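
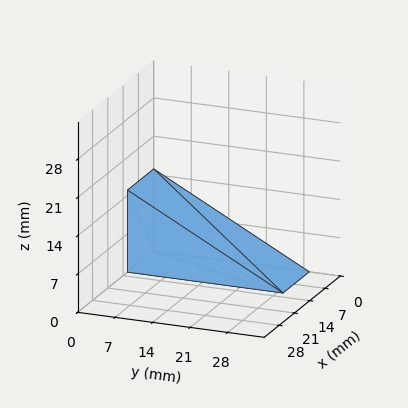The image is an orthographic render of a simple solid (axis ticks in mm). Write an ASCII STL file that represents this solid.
Reading the render: the shape is a wedge (ramp): 12 × 29 mm base, rising to 15 mm along the y=0 edge and sloping linearly to z=0 at y=29 (dimensions read to the nearest mm from the axis ticks). For the STL, each face is triangulated and given an outward normal.

solid part
  facet normal 0.0000 0.0000 -1.0000
    outer loop
      vertex 12.00 29.00 0.00
      vertex 12.00 0.00 0.00
      vertex 0.00 0.00 0.00
    endloop
  endfacet
  facet normal 0.0000 0.0000 -1.0000
    outer loop
      vertex 0.00 29.00 0.00
      vertex 12.00 29.00 0.00
      vertex 0.00 0.00 0.00
    endloop
  endfacet
  facet normal 0.0000 -1.0000 0.0000
    outer loop
      vertex 0.00 0.00 0.00
      vertex 12.00 0.00 0.00
      vertex 12.00 0.00 15.00
    endloop
  endfacet
  facet normal 0.0000 -1.0000 0.0000
    outer loop
      vertex 0.00 0.00 0.00
      vertex 12.00 0.00 15.00
      vertex 0.00 0.00 15.00
    endloop
  endfacet
  facet normal 0.0000 0.4594 0.8882
    outer loop
      vertex 0.00 0.00 15.00
      vertex 12.00 0.00 15.00
      vertex 12.00 29.00 0.00
    endloop
  endfacet
  facet normal 0.0000 0.4594 0.8882
    outer loop
      vertex 0.00 0.00 15.00
      vertex 12.00 29.00 0.00
      vertex 0.00 29.00 0.00
    endloop
  endfacet
  facet normal -1.0000 0.0000 0.0000
    outer loop
      vertex 0.00 0.00 15.00
      vertex 0.00 29.00 0.00
      vertex 0.00 0.00 0.00
    endloop
  endfacet
  facet normal 1.0000 0.0000 0.0000
    outer loop
      vertex 12.00 0.00 0.00
      vertex 12.00 29.00 0.00
      vertex 12.00 0.00 15.00
    endloop
  endfacet
endsolid part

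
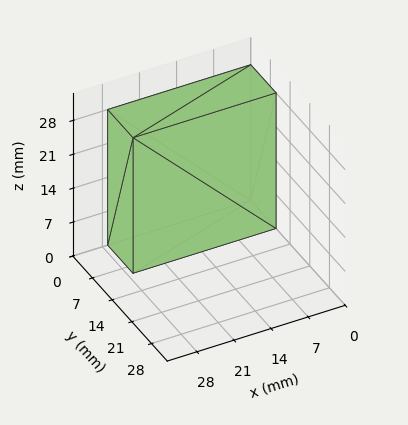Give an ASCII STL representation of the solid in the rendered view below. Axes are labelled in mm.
Reading the render: the shape is a rectangular box, roughly 27 × 9 mm footprint and 28 mm tall (dimensions read to the nearest mm from the axis ticks). For the STL, each face is triangulated and given an outward normal.

solid part
  facet normal 0.0000 0.0000 -1.0000
    outer loop
      vertex 27.00 9.00 0.00
      vertex 27.00 0.00 0.00
      vertex 0.00 0.00 0.00
    endloop
  endfacet
  facet normal 0.0000 0.0000 -1.0000
    outer loop
      vertex 0.00 9.00 0.00
      vertex 27.00 9.00 0.00
      vertex 0.00 0.00 0.00
    endloop
  endfacet
  facet normal 0.0000 0.0000 1.0000
    outer loop
      vertex 0.00 0.00 28.00
      vertex 27.00 0.00 28.00
      vertex 27.00 9.00 28.00
    endloop
  endfacet
  facet normal 0.0000 0.0000 1.0000
    outer loop
      vertex 0.00 0.00 28.00
      vertex 27.00 9.00 28.00
      vertex 0.00 9.00 28.00
    endloop
  endfacet
  facet normal 0.0000 -1.0000 0.0000
    outer loop
      vertex 0.00 0.00 0.00
      vertex 27.00 0.00 0.00
      vertex 27.00 0.00 28.00
    endloop
  endfacet
  facet normal 0.0000 -1.0000 0.0000
    outer loop
      vertex 0.00 0.00 0.00
      vertex 27.00 0.00 28.00
      vertex 0.00 0.00 28.00
    endloop
  endfacet
  facet normal 0.0000 1.0000 0.0000
    outer loop
      vertex 27.00 9.00 28.00
      vertex 27.00 9.00 0.00
      vertex 0.00 9.00 0.00
    endloop
  endfacet
  facet normal 0.0000 1.0000 0.0000
    outer loop
      vertex 0.00 9.00 28.00
      vertex 27.00 9.00 28.00
      vertex 0.00 9.00 0.00
    endloop
  endfacet
  facet normal -1.0000 0.0000 0.0000
    outer loop
      vertex 0.00 9.00 28.00
      vertex 0.00 9.00 0.00
      vertex 0.00 0.00 0.00
    endloop
  endfacet
  facet normal -1.0000 0.0000 0.0000
    outer loop
      vertex 0.00 0.00 28.00
      vertex 0.00 9.00 28.00
      vertex 0.00 0.00 0.00
    endloop
  endfacet
  facet normal 1.0000 0.0000 0.0000
    outer loop
      vertex 27.00 0.00 0.00
      vertex 27.00 9.00 0.00
      vertex 27.00 9.00 28.00
    endloop
  endfacet
  facet normal 1.0000 0.0000 0.0000
    outer loop
      vertex 27.00 0.00 0.00
      vertex 27.00 9.00 28.00
      vertex 27.00 0.00 28.00
    endloop
  endfacet
endsolid part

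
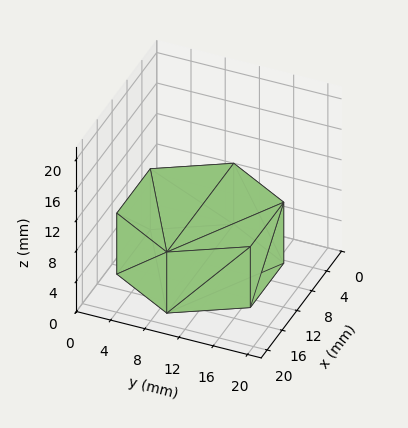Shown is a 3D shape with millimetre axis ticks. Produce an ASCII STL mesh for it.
Reading the render: the shape is a regular 6-sided prism (a cylinder approximated with 6 flat sides), circumscribed radius ≈ 9 mm, height ≈ 8 mm (dimensions read to the nearest mm from the axis ticks). For the STL, each face is triangulated and given an outward normal.

solid part
  facet normal 0.0000 0.0000 -1.0000
    outer loop
      vertex 4.5 16.8 0.0
      vertex 13.5 16.8 0.0
      vertex 18.0 9.0 0.0
    endloop
  endfacet
  facet normal 0.0000 0.0000 -1.0000
    outer loop
      vertex 0.0 9.0 0.0
      vertex 4.5 16.8 0.0
      vertex 18.0 9.0 0.0
    endloop
  endfacet
  facet normal 0.0000 0.0000 -1.0000
    outer loop
      vertex 4.5 1.2 0.0
      vertex 0.0 9.0 0.0
      vertex 18.0 9.0 0.0
    endloop
  endfacet
  facet normal 0.0000 0.0000 -1.0000
    outer loop
      vertex 13.5 1.2 0.0
      vertex 4.5 1.2 0.0
      vertex 18.0 9.0 0.0
    endloop
  endfacet
  facet normal 0.0000 0.0000 1.0000
    outer loop
      vertex 18.0 9.0 8.0
      vertex 13.5 16.8 8.0
      vertex 4.5 16.8 8.0
    endloop
  endfacet
  facet normal 0.0000 0.0000 1.0000
    outer loop
      vertex 18.0 9.0 8.0
      vertex 4.5 16.8 8.0
      vertex 0.0 9.0 8.0
    endloop
  endfacet
  facet normal 0.0000 0.0000 1.0000
    outer loop
      vertex 18.0 9.0 8.0
      vertex 0.0 9.0 8.0
      vertex 4.5 1.2 8.0
    endloop
  endfacet
  facet normal 0.0000 0.0000 1.0000
    outer loop
      vertex 18.0 9.0 8.0
      vertex 4.5 1.2 8.0
      vertex 13.5 1.2 8.0
    endloop
  endfacet
  facet normal 0.8662 0.4997 0.0000
    outer loop
      vertex 18.0 9.0 0.0
      vertex 13.5 16.8 0.0
      vertex 13.5 16.8 8.0
    endloop
  endfacet
  facet normal 0.8662 0.4997 0.0000
    outer loop
      vertex 18.0 9.0 0.0
      vertex 13.5 16.8 8.0
      vertex 18.0 9.0 8.0
    endloop
  endfacet
  facet normal 0.0000 1.0000 0.0000
    outer loop
      vertex 13.5 16.8 0.0
      vertex 4.5 16.8 0.0
      vertex 4.5 16.8 8.0
    endloop
  endfacet
  facet normal 0.0000 1.0000 0.0000
    outer loop
      vertex 13.5 16.8 0.0
      vertex 4.5 16.8 8.0
      vertex 13.5 16.8 8.0
    endloop
  endfacet
  facet normal -0.8662 0.4997 0.0000
    outer loop
      vertex 4.5 16.8 0.0
      vertex 0.0 9.0 0.0
      vertex 0.0 9.0 8.0
    endloop
  endfacet
  facet normal -0.8662 0.4997 0.0000
    outer loop
      vertex 4.5 16.8 0.0
      vertex 0.0 9.0 8.0
      vertex 4.5 16.8 8.0
    endloop
  endfacet
  facet normal -0.8662 -0.4997 0.0000
    outer loop
      vertex 0.0 9.0 0.0
      vertex 4.5 1.2 0.0
      vertex 4.5 1.2 8.0
    endloop
  endfacet
  facet normal -0.8662 -0.4997 0.0000
    outer loop
      vertex 0.0 9.0 0.0
      vertex 4.5 1.2 8.0
      vertex 0.0 9.0 8.0
    endloop
  endfacet
  facet normal 0.0000 -1.0000 0.0000
    outer loop
      vertex 4.5 1.2 0.0
      vertex 13.5 1.2 0.0
      vertex 13.5 1.2 8.0
    endloop
  endfacet
  facet normal 0.0000 -1.0000 0.0000
    outer loop
      vertex 4.5 1.2 0.0
      vertex 13.5 1.2 8.0
      vertex 4.5 1.2 8.0
    endloop
  endfacet
  facet normal 0.8662 -0.4997 0.0000
    outer loop
      vertex 13.5 1.2 0.0
      vertex 18.0 9.0 0.0
      vertex 18.0 9.0 8.0
    endloop
  endfacet
  facet normal 0.8662 -0.4997 0.0000
    outer loop
      vertex 13.5 1.2 0.0
      vertex 18.0 9.0 8.0
      vertex 13.5 1.2 8.0
    endloop
  endfacet
endsolid part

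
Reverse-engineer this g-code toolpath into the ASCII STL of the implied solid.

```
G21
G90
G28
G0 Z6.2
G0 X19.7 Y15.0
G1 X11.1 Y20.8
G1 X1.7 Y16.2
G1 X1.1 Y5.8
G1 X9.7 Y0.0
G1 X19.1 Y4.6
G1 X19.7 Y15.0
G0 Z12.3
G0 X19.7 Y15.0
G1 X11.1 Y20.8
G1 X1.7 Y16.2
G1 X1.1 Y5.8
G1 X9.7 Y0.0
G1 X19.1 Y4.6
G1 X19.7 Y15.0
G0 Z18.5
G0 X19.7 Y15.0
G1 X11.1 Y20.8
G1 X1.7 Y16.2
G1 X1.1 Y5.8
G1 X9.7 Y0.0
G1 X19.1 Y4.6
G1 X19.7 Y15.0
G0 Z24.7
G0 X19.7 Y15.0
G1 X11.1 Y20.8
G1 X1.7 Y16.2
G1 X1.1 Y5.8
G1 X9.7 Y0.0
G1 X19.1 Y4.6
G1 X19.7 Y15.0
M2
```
solid part
  facet normal 0.0000 0.0000 -1.0000
    outer loop
      vertex 1.7 16.2 0.0
      vertex 11.1 20.8 0.0
      vertex 19.7 15.0 0.0
    endloop
  endfacet
  facet normal 0.0000 0.0000 -1.0000
    outer loop
      vertex 1.1 5.8 0.0
      vertex 1.7 16.2 0.0
      vertex 19.7 15.0 0.0
    endloop
  endfacet
  facet normal 0.0000 0.0000 -1.0000
    outer loop
      vertex 9.7 0.0 0.0
      vertex 1.1 5.8 0.0
      vertex 19.7 15.0 0.0
    endloop
  endfacet
  facet normal 0.0000 0.0000 -1.0000
    outer loop
      vertex 19.1 4.6 0.0
      vertex 9.7 0.0 0.0
      vertex 19.7 15.0 0.0
    endloop
  endfacet
  facet normal 0.0000 0.0000 1.0000
    outer loop
      vertex 19.7 15.0 24.7
      vertex 11.1 20.8 24.7
      vertex 1.7 16.2 24.7
    endloop
  endfacet
  facet normal 0.0000 0.0000 1.0000
    outer loop
      vertex 19.7 15.0 24.7
      vertex 1.7 16.2 24.7
      vertex 1.1 5.8 24.7
    endloop
  endfacet
  facet normal 0.0000 0.0000 1.0000
    outer loop
      vertex 19.7 15.0 24.7
      vertex 1.1 5.8 24.7
      vertex 9.7 0.0 24.7
    endloop
  endfacet
  facet normal 0.0000 0.0000 1.0000
    outer loop
      vertex 19.7 15.0 24.7
      vertex 9.7 0.0 24.7
      vertex 19.1 4.6 24.7
    endloop
  endfacet
  facet normal 0.5591 0.8291 0.0000
    outer loop
      vertex 19.7 15.0 0.0
      vertex 11.1 20.8 0.0
      vertex 11.1 20.8 24.7
    endloop
  endfacet
  facet normal 0.5591 0.8291 0.0000
    outer loop
      vertex 19.7 15.0 0.0
      vertex 11.1 20.8 24.7
      vertex 19.7 15.0 24.7
    endloop
  endfacet
  facet normal -0.4396 0.8982 0.0000
    outer loop
      vertex 11.1 20.8 0.0
      vertex 1.7 16.2 0.0
      vertex 1.7 16.2 24.7
    endloop
  endfacet
  facet normal -0.4396 0.8982 0.0000
    outer loop
      vertex 11.1 20.8 0.0
      vertex 1.7 16.2 24.7
      vertex 11.1 20.8 24.7
    endloop
  endfacet
  facet normal -0.9983 0.0576 0.0000
    outer loop
      vertex 1.7 16.2 0.0
      vertex 1.1 5.8 0.0
      vertex 1.1 5.8 24.7
    endloop
  endfacet
  facet normal -0.9983 0.0576 0.0000
    outer loop
      vertex 1.7 16.2 0.0
      vertex 1.1 5.8 24.7
      vertex 1.7 16.2 24.7
    endloop
  endfacet
  facet normal -0.5591 -0.8291 0.0000
    outer loop
      vertex 1.1 5.8 0.0
      vertex 9.7 0.0 0.0
      vertex 9.7 0.0 24.7
    endloop
  endfacet
  facet normal -0.5591 -0.8291 0.0000
    outer loop
      vertex 1.1 5.8 0.0
      vertex 9.7 0.0 24.7
      vertex 1.1 5.8 24.7
    endloop
  endfacet
  facet normal 0.4396 -0.8982 0.0000
    outer loop
      vertex 9.7 0.0 0.0
      vertex 19.1 4.6 0.0
      vertex 19.1 4.6 24.7
    endloop
  endfacet
  facet normal 0.4396 -0.8982 0.0000
    outer loop
      vertex 9.7 0.0 0.0
      vertex 19.1 4.6 24.7
      vertex 9.7 0.0 24.7
    endloop
  endfacet
  facet normal 0.9983 -0.0576 0.0000
    outer loop
      vertex 19.1 4.6 0.0
      vertex 19.7 15.0 0.0
      vertex 19.7 15.0 24.7
    endloop
  endfacet
  facet normal 0.9983 -0.0576 0.0000
    outer loop
      vertex 19.1 4.6 0.0
      vertex 19.7 15.0 24.7
      vertex 19.1 4.6 24.7
    endloop
  endfacet
endsolid part

The G0 Z moves step by Δz≈6.2 mm. Every layer's G1 loop is the same polygon, so the solid is a straight extrusion of it from z=0 to z≈24.7. Closing with flat bottom and top caps and triangulating gives 20 facets — a regular 6-sided prism (a cylinder approximated with 6 flat sides), circumscribed radius ≈ 10.4 mm, height ≈ 24.7 mm.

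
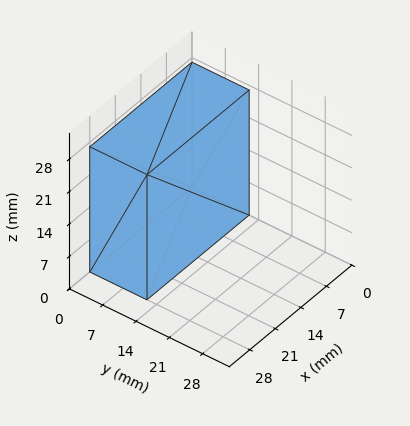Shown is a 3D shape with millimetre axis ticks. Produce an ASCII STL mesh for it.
Reading the render: the shape is a rectangular box, roughly 28 × 12 mm footprint and 27 mm tall (dimensions read to the nearest mm from the axis ticks). For the STL, each face is triangulated and given an outward normal.

solid part
  facet normal 0.0000 0.0000 -1.0000
    outer loop
      vertex 28.00 12.00 0.00
      vertex 28.00 0.00 0.00
      vertex 0.00 0.00 0.00
    endloop
  endfacet
  facet normal 0.0000 0.0000 -1.0000
    outer loop
      vertex 0.00 12.00 0.00
      vertex 28.00 12.00 0.00
      vertex 0.00 0.00 0.00
    endloop
  endfacet
  facet normal 0.0000 0.0000 1.0000
    outer loop
      vertex 0.00 0.00 27.00
      vertex 28.00 0.00 27.00
      vertex 28.00 12.00 27.00
    endloop
  endfacet
  facet normal 0.0000 0.0000 1.0000
    outer loop
      vertex 0.00 0.00 27.00
      vertex 28.00 12.00 27.00
      vertex 0.00 12.00 27.00
    endloop
  endfacet
  facet normal 0.0000 -1.0000 0.0000
    outer loop
      vertex 0.00 0.00 0.00
      vertex 28.00 0.00 0.00
      vertex 28.00 0.00 27.00
    endloop
  endfacet
  facet normal 0.0000 -1.0000 0.0000
    outer loop
      vertex 0.00 0.00 0.00
      vertex 28.00 0.00 27.00
      vertex 0.00 0.00 27.00
    endloop
  endfacet
  facet normal 0.0000 1.0000 0.0000
    outer loop
      vertex 28.00 12.00 27.00
      vertex 28.00 12.00 0.00
      vertex 0.00 12.00 0.00
    endloop
  endfacet
  facet normal 0.0000 1.0000 0.0000
    outer loop
      vertex 0.00 12.00 27.00
      vertex 28.00 12.00 27.00
      vertex 0.00 12.00 0.00
    endloop
  endfacet
  facet normal -1.0000 0.0000 0.0000
    outer loop
      vertex 0.00 12.00 27.00
      vertex 0.00 12.00 0.00
      vertex 0.00 0.00 0.00
    endloop
  endfacet
  facet normal -1.0000 0.0000 0.0000
    outer loop
      vertex 0.00 0.00 27.00
      vertex 0.00 12.00 27.00
      vertex 0.00 0.00 0.00
    endloop
  endfacet
  facet normal 1.0000 0.0000 0.0000
    outer loop
      vertex 28.00 0.00 0.00
      vertex 28.00 12.00 0.00
      vertex 28.00 12.00 27.00
    endloop
  endfacet
  facet normal 1.0000 0.0000 0.0000
    outer loop
      vertex 28.00 0.00 0.00
      vertex 28.00 12.00 27.00
      vertex 28.00 0.00 27.00
    endloop
  endfacet
endsolid part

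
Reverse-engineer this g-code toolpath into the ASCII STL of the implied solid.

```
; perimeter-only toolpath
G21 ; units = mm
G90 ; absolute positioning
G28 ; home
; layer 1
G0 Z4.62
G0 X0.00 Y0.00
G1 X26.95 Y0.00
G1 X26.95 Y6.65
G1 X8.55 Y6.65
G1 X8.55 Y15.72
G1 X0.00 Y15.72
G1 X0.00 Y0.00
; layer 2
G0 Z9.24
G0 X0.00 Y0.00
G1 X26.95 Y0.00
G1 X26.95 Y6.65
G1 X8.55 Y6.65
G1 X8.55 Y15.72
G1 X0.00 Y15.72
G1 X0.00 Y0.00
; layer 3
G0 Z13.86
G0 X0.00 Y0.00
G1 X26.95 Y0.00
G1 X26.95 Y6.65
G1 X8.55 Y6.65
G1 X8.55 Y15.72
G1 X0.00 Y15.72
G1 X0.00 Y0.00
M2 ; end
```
solid part
  facet normal 0.0000 0.0000 -1.0000
    outer loop
      vertex 26.95 6.65 0.00
      vertex 26.95 0.00 0.00
      vertex 0.00 0.00 0.00
    endloop
  endfacet
  facet normal 0.0000 0.0000 -1.0000
    outer loop
      vertex 8.55 6.65 0.00
      vertex 26.95 6.65 0.00
      vertex 0.00 0.00 0.00
    endloop
  endfacet
  facet normal 0.0000 0.0000 -1.0000
    outer loop
      vertex 8.55 15.72 0.00
      vertex 8.55 6.65 0.00
      vertex 0.00 0.00 0.00
    endloop
  endfacet
  facet normal 0.0000 0.0000 -1.0000
    outer loop
      vertex 0.00 15.72 0.00
      vertex 8.55 15.72 0.00
      vertex 0.00 0.00 0.00
    endloop
  endfacet
  facet normal 0.0000 0.0000 1.0000
    outer loop
      vertex 0.00 0.00 13.86
      vertex 26.95 0.00 13.86
      vertex 26.95 6.65 13.86
    endloop
  endfacet
  facet normal 0.0000 0.0000 1.0000
    outer loop
      vertex 0.00 0.00 13.86
      vertex 26.95 6.65 13.86
      vertex 8.55 6.65 13.86
    endloop
  endfacet
  facet normal 0.0000 0.0000 1.0000
    outer loop
      vertex 0.00 0.00 13.86
      vertex 8.55 6.65 13.86
      vertex 8.55 15.72 13.86
    endloop
  endfacet
  facet normal 0.0000 0.0000 1.0000
    outer loop
      vertex 0.00 0.00 13.86
      vertex 8.55 15.72 13.86
      vertex 0.00 15.72 13.86
    endloop
  endfacet
  facet normal 0.0000 -1.0000 0.0000
    outer loop
      vertex 0.00 0.00 0.00
      vertex 26.95 0.00 0.00
      vertex 26.95 0.00 13.86
    endloop
  endfacet
  facet normal 0.0000 -1.0000 0.0000
    outer loop
      vertex 0.00 0.00 0.00
      vertex 26.95 0.00 13.86
      vertex 0.00 0.00 13.86
    endloop
  endfacet
  facet normal 1.0000 0.0000 0.0000
    outer loop
      vertex 26.95 0.00 0.00
      vertex 26.95 6.65 0.00
      vertex 26.95 6.65 13.86
    endloop
  endfacet
  facet normal 1.0000 0.0000 0.0000
    outer loop
      vertex 26.95 0.00 0.00
      vertex 26.95 6.65 13.86
      vertex 26.95 0.00 13.86
    endloop
  endfacet
  facet normal 0.0000 1.0000 0.0000
    outer loop
      vertex 26.95 6.65 0.00
      vertex 8.55 6.65 0.00
      vertex 8.55 6.65 13.86
    endloop
  endfacet
  facet normal 0.0000 1.0000 0.0000
    outer loop
      vertex 26.95 6.65 0.00
      vertex 8.55 6.65 13.86
      vertex 26.95 6.65 13.86
    endloop
  endfacet
  facet normal 1.0000 0.0000 0.0000
    outer loop
      vertex 8.55 6.65 0.00
      vertex 8.55 15.72 0.00
      vertex 8.55 15.72 13.86
    endloop
  endfacet
  facet normal 1.0000 0.0000 0.0000
    outer loop
      vertex 8.55 6.65 0.00
      vertex 8.55 15.72 13.86
      vertex 8.55 6.65 13.86
    endloop
  endfacet
  facet normal 0.0000 1.0000 0.0000
    outer loop
      vertex 8.55 15.72 0.00
      vertex 0.00 15.72 0.00
      vertex 0.00 15.72 13.86
    endloop
  endfacet
  facet normal 0.0000 1.0000 0.0000
    outer loop
      vertex 8.55 15.72 0.00
      vertex 0.00 15.72 13.86
      vertex 8.55 15.72 13.86
    endloop
  endfacet
  facet normal -1.0000 0.0000 0.0000
    outer loop
      vertex 0.00 15.72 0.00
      vertex 0.00 0.00 0.00
      vertex 0.00 0.00 13.86
    endloop
  endfacet
  facet normal -1.0000 0.0000 0.0000
    outer loop
      vertex 0.00 15.72 0.00
      vertex 0.00 0.00 13.86
      vertex 0.00 15.72 13.86
    endloop
  endfacet
endsolid part

The G0 Z moves step by Δz≈4.62 mm. Every layer's G1 loop is the same polygon, so the solid is a straight extrusion of it from z=0 to z≈13.9. Closing with flat bottom and top caps and triangulating gives 20 facets — an L-shaped prism: outer 26.9 × 15.7 mm, arm thicknesses ≈ 6.65 mm (horizontal) and 8.55 mm (vertical), extruded 13.9 mm in z.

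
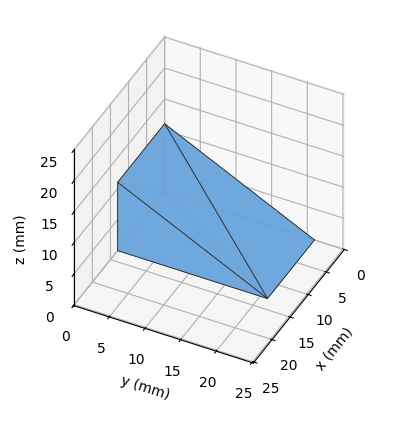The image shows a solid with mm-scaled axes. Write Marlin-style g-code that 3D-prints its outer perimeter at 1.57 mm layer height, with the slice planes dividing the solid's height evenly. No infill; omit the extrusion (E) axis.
Reading the render: the shape is a wedge (ramp): 13 × 21 mm base, rising to 11 mm along the y=0 edge and sloping linearly to z=0 at y=21 (dimensions read to the nearest mm from the axis ticks). For the g-code, the solid's height is divided into equal slices at the stated Δz and each level perimeter traced with G1 moves after a G0 lift.

; perimeter-only toolpath
G21 ; units = mm
G90 ; absolute positioning
G28 ; home
; layer 1
G0 Z1.57
G0 X0.00 Y0.00
G1 X13.00 Y0.00
G1 X13.00 Y18.00
G1 X0.00 Y18.00
G1 X0.00 Y0.00
; layer 2
G0 Z3.14
G0 X0.00 Y0.00
G1 X13.00 Y0.00
G1 X13.00 Y15.00
G1 X0.00 Y15.00
G1 X0.00 Y0.00
; layer 3
G0 Z4.71
G0 X0.00 Y0.00
G1 X13.00 Y0.00
G1 X13.00 Y12.00
G1 X0.00 Y12.00
G1 X0.00 Y0.00
; layer 4
G0 Z6.29
G0 X0.00 Y0.00
G1 X13.00 Y0.00
G1 X13.00 Y9.00
G1 X0.00 Y9.00
G1 X0.00 Y0.00
; layer 5
G0 Z7.86
G0 X0.00 Y0.00
G1 X13.00 Y0.00
G1 X13.00 Y6.00
G1 X0.00 Y6.00
G1 X0.00 Y0.00
; layer 6
G0 Z9.43
G0 X0.00 Y0.00
G1 X13.00 Y0.00
G1 X13.00 Y3.00
G1 X0.00 Y3.00
G1 X0.00 Y0.00
M2 ; end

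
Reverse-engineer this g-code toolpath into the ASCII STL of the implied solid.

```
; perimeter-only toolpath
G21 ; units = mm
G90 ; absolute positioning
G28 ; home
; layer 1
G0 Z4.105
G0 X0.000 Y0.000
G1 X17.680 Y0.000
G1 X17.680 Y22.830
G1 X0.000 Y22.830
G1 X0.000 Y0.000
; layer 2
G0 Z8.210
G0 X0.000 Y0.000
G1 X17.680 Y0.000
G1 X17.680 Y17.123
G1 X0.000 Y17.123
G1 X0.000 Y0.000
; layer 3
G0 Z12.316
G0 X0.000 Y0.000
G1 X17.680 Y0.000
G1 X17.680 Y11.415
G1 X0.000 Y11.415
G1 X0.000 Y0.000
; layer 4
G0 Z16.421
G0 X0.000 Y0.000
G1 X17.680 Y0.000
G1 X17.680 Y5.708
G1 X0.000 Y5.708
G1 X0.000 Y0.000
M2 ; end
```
solid part
  facet normal 0.0000 0.0000 -1.0000
    outer loop
      vertex 17.680 28.538 0.000
      vertex 17.680 0.000 0.000
      vertex 0.000 0.000 0.000
    endloop
  endfacet
  facet normal 0.0000 0.0000 -1.0000
    outer loop
      vertex 0.000 28.538 0.000
      vertex 17.680 28.538 0.000
      vertex 0.000 0.000 0.000
    endloop
  endfacet
  facet normal 0.0000 -1.0000 0.0000
    outer loop
      vertex 0.000 0.000 0.000
      vertex 17.680 0.000 0.000
      vertex 17.680 0.000 20.526
    endloop
  endfacet
  facet normal 0.0000 -1.0000 0.0000
    outer loop
      vertex 0.000 0.000 0.000
      vertex 17.680 0.000 20.526
      vertex 0.000 0.000 20.526
    endloop
  endfacet
  facet normal 0.0000 0.5839 0.8118
    outer loop
      vertex 0.000 0.000 20.526
      vertex 17.680 0.000 20.526
      vertex 17.680 28.538 0.000
    endloop
  endfacet
  facet normal 0.0000 0.5839 0.8118
    outer loop
      vertex 0.000 0.000 20.526
      vertex 17.680 28.538 0.000
      vertex 0.000 28.538 0.000
    endloop
  endfacet
  facet normal -1.0000 0.0000 0.0000
    outer loop
      vertex 0.000 0.000 20.526
      vertex 0.000 28.538 0.000
      vertex 0.000 0.000 0.000
    endloop
  endfacet
  facet normal 1.0000 0.0000 0.0000
    outer loop
      vertex 17.680 0.000 0.000
      vertex 17.680 28.538 0.000
      vertex 17.680 0.000 20.526
    endloop
  endfacet
endsolid part

The G0 Z moves step by Δz≈4.105 mm. The G1 loops shrink linearly with z, so the solid tapers from its base footprint up to z≈20.5. Closing with a flat bottom cap and the tapered top and triangulating gives 8 facets — a wedge (ramp): 17.7 × 28.5 mm base, rising to 20.5 mm along the y=0 edge and sloping linearly to z=0 at y=28.5.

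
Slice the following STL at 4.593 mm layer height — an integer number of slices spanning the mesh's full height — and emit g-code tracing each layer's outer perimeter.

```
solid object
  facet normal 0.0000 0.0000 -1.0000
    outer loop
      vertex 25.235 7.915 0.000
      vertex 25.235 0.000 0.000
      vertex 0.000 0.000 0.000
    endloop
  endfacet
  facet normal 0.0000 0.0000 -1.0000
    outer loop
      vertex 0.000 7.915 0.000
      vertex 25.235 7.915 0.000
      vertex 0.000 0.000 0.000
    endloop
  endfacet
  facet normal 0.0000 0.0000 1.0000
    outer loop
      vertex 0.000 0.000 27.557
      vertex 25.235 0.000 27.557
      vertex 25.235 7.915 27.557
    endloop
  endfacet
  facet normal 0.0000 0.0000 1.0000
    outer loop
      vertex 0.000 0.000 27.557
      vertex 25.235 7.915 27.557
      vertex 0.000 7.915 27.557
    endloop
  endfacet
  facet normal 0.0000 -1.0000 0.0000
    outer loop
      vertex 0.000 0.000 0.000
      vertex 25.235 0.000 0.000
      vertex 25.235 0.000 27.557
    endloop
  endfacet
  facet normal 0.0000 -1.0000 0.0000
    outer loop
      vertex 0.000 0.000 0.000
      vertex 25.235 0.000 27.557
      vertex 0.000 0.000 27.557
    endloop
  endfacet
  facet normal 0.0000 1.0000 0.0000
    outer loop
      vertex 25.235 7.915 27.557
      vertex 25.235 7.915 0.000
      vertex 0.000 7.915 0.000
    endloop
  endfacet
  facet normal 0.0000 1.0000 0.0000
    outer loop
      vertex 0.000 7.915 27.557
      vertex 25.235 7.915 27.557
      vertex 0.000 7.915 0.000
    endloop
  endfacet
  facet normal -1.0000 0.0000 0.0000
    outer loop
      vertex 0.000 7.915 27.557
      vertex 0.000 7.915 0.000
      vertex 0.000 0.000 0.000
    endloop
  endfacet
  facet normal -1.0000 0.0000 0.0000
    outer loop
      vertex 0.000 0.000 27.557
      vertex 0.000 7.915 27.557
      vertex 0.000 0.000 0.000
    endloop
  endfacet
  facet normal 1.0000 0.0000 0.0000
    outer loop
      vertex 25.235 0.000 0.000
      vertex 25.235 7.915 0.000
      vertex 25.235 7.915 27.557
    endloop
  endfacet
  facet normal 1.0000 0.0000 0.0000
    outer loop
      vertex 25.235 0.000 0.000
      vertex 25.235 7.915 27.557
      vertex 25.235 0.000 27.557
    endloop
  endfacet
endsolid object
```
; perimeter-only toolpath
G21 ; units = mm
G90 ; absolute positioning
G28 ; home
; layer 1
G0 Z4.593
G0 X0.000 Y0.000
G1 X25.235 Y0.000
G1 X25.235 Y7.915
G1 X0.000 Y7.915
G1 X0.000 Y0.000
; layer 2
G0 Z9.186
G0 X0.000 Y0.000
G1 X25.235 Y0.000
G1 X25.235 Y7.915
G1 X0.000 Y7.915
G1 X0.000 Y0.000
; layer 3
G0 Z13.778
G0 X0.000 Y0.000
G1 X25.235 Y0.000
G1 X25.235 Y7.915
G1 X0.000 Y7.915
G1 X0.000 Y0.000
; layer 4
G0 Z18.371
G0 X0.000 Y0.000
G1 X25.235 Y0.000
G1 X25.235 Y7.915
G1 X0.000 Y7.915
G1 X0.000 Y0.000
; layer 5
G0 Z22.964
G0 X0.000 Y0.000
G1 X25.235 Y0.000
G1 X25.235 Y7.915
G1 X0.000 Y7.915
G1 X0.000 Y0.000
; layer 6
G0 Z27.557
G0 X0.000 Y0.000
G1 X25.235 Y0.000
G1 X25.235 Y7.915
G1 X0.000 Y7.915
G1 X0.000 Y0.000
M2 ; end

The solid is a rectangular box, roughly 25.2 × 7.92 mm footprint and 27.6 mm tall. Slicing at Δz = 4.593 mm — 6 equal slices spanning the solid's height, so layer i sits at z = i·h/6 — gives 6 non-empty perimeters. Each is a 4-segment closed polygon; G0 lifts to the layer z and rapids to the start vertex, then G1 traces the edges.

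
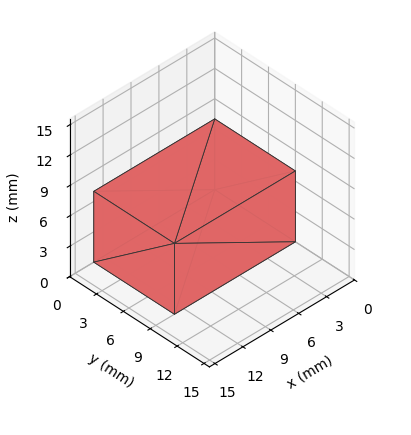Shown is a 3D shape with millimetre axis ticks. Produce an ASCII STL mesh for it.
Reading the render: the shape is a rectangular box, roughly 13 × 9 mm footprint and 7 mm tall (dimensions read to the nearest mm from the axis ticks). For the STL, each face is triangulated and given an outward normal.

solid part
  facet normal 0.0000 0.0000 -1.0000
    outer loop
      vertex 13.00 9.00 0.00
      vertex 13.00 0.00 0.00
      vertex 0.00 0.00 0.00
    endloop
  endfacet
  facet normal 0.0000 0.0000 -1.0000
    outer loop
      vertex 0.00 9.00 0.00
      vertex 13.00 9.00 0.00
      vertex 0.00 0.00 0.00
    endloop
  endfacet
  facet normal 0.0000 0.0000 1.0000
    outer loop
      vertex 0.00 0.00 7.00
      vertex 13.00 0.00 7.00
      vertex 13.00 9.00 7.00
    endloop
  endfacet
  facet normal 0.0000 0.0000 1.0000
    outer loop
      vertex 0.00 0.00 7.00
      vertex 13.00 9.00 7.00
      vertex 0.00 9.00 7.00
    endloop
  endfacet
  facet normal 0.0000 -1.0000 0.0000
    outer loop
      vertex 0.00 0.00 0.00
      vertex 13.00 0.00 0.00
      vertex 13.00 0.00 7.00
    endloop
  endfacet
  facet normal 0.0000 -1.0000 0.0000
    outer loop
      vertex 0.00 0.00 0.00
      vertex 13.00 0.00 7.00
      vertex 0.00 0.00 7.00
    endloop
  endfacet
  facet normal 0.0000 1.0000 0.0000
    outer loop
      vertex 13.00 9.00 7.00
      vertex 13.00 9.00 0.00
      vertex 0.00 9.00 0.00
    endloop
  endfacet
  facet normal 0.0000 1.0000 0.0000
    outer loop
      vertex 0.00 9.00 7.00
      vertex 13.00 9.00 7.00
      vertex 0.00 9.00 0.00
    endloop
  endfacet
  facet normal -1.0000 0.0000 0.0000
    outer loop
      vertex 0.00 9.00 7.00
      vertex 0.00 9.00 0.00
      vertex 0.00 0.00 0.00
    endloop
  endfacet
  facet normal -1.0000 0.0000 0.0000
    outer loop
      vertex 0.00 0.00 7.00
      vertex 0.00 9.00 7.00
      vertex 0.00 0.00 0.00
    endloop
  endfacet
  facet normal 1.0000 0.0000 0.0000
    outer loop
      vertex 13.00 0.00 0.00
      vertex 13.00 9.00 0.00
      vertex 13.00 9.00 7.00
    endloop
  endfacet
  facet normal 1.0000 0.0000 0.0000
    outer loop
      vertex 13.00 0.00 0.00
      vertex 13.00 9.00 7.00
      vertex 13.00 0.00 7.00
    endloop
  endfacet
endsolid part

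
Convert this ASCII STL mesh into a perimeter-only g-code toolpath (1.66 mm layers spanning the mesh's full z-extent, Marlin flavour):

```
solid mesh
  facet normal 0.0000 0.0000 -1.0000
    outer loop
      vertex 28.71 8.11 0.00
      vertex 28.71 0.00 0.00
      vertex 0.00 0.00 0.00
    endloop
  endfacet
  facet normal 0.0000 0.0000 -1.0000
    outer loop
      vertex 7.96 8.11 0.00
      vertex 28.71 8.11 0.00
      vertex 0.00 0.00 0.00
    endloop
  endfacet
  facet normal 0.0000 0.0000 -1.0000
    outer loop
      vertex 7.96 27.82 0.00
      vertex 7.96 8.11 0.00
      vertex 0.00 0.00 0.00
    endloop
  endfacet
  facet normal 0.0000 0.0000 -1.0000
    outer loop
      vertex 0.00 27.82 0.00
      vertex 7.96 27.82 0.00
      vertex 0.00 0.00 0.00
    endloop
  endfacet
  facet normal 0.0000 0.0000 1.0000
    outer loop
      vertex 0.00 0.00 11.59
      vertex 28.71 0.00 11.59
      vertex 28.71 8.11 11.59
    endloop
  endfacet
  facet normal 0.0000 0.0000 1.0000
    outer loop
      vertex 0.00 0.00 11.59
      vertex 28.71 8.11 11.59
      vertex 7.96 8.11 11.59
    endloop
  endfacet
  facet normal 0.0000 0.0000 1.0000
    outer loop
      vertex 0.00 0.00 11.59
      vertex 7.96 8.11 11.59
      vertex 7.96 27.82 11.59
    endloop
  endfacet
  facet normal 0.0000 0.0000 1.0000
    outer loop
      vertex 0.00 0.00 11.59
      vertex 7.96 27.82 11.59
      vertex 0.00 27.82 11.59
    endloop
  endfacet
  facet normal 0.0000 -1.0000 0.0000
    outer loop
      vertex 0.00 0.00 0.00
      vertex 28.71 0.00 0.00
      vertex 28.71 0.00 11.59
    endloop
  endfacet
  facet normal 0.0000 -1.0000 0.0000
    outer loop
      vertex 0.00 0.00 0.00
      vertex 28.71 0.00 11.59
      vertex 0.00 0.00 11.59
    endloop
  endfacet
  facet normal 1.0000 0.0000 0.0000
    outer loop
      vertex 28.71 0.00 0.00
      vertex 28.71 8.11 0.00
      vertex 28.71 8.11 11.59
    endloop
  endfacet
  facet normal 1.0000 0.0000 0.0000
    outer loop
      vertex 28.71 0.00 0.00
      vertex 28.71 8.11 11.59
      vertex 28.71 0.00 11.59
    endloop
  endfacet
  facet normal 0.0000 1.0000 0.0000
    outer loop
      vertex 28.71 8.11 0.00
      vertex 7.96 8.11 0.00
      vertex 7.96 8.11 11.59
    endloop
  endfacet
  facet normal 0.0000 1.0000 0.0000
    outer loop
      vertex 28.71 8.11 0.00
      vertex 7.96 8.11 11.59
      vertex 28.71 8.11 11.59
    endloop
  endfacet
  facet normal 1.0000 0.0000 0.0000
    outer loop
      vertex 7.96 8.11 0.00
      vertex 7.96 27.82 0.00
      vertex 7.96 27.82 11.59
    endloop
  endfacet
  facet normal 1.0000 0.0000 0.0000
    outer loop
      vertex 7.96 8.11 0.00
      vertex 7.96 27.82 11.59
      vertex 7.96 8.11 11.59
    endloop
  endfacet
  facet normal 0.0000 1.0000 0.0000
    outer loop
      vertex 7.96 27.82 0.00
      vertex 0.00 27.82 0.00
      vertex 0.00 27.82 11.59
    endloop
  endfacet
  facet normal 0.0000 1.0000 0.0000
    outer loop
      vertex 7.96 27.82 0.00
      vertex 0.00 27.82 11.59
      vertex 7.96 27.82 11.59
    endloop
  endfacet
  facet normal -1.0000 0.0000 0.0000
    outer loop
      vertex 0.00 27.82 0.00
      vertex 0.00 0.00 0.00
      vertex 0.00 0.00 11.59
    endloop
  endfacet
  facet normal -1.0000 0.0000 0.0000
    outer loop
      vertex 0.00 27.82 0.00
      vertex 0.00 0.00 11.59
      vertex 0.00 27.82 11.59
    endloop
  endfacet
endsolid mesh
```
; perimeter-only toolpath
G21 ; units = mm
G90 ; absolute positioning
G28 ; home
; layer 1
G0 Z1.66
G0 X0.00 Y0.00
G1 X28.71 Y0.00
G1 X28.71 Y8.11
G1 X7.96 Y8.11
G1 X7.96 Y27.82
G1 X0.00 Y27.82
G1 X0.00 Y0.00
; layer 2
G0 Z3.31
G0 X0.00 Y0.00
G1 X28.71 Y0.00
G1 X28.71 Y8.11
G1 X7.96 Y8.11
G1 X7.96 Y27.82
G1 X0.00 Y27.82
G1 X0.00 Y0.00
; layer 3
G0 Z4.97
G0 X0.00 Y0.00
G1 X28.71 Y0.00
G1 X28.71 Y8.11
G1 X7.96 Y8.11
G1 X7.96 Y27.82
G1 X0.00 Y27.82
G1 X0.00 Y0.00
; layer 4
G0 Z6.62
G0 X0.00 Y0.00
G1 X28.71 Y0.00
G1 X28.71 Y8.11
G1 X7.96 Y8.11
G1 X7.96 Y27.82
G1 X0.00 Y27.82
G1 X0.00 Y0.00
; layer 5
G0 Z8.28
G0 X0.00 Y0.00
G1 X28.71 Y0.00
G1 X28.71 Y8.11
G1 X7.96 Y8.11
G1 X7.96 Y27.82
G1 X0.00 Y27.82
G1 X0.00 Y0.00
; layer 6
G0 Z9.93
G0 X0.00 Y0.00
G1 X28.71 Y0.00
G1 X28.71 Y8.11
G1 X7.96 Y8.11
G1 X7.96 Y27.82
G1 X0.00 Y27.82
G1 X0.00 Y0.00
; layer 7
G0 Z11.59
G0 X0.00 Y0.00
G1 X28.71 Y0.00
G1 X28.71 Y8.11
G1 X7.96 Y8.11
G1 X7.96 Y27.82
G1 X0.00 Y27.82
G1 X0.00 Y0.00
M2 ; end

The solid is an L-shaped prism: outer 28.7 × 27.8 mm, arm thicknesses ≈ 8.11 mm (horizontal) and 7.96 mm (vertical), extruded 11.6 mm in z. Slicing at Δz = 1.66 mm — 7 equal slices spanning the solid's height, so layer i sits at z = i·h/7 — gives 7 non-empty perimeters. Each is a 6-segment closed polygon; G0 lifts to the layer z and rapids to the start vertex, then G1 traces the edges.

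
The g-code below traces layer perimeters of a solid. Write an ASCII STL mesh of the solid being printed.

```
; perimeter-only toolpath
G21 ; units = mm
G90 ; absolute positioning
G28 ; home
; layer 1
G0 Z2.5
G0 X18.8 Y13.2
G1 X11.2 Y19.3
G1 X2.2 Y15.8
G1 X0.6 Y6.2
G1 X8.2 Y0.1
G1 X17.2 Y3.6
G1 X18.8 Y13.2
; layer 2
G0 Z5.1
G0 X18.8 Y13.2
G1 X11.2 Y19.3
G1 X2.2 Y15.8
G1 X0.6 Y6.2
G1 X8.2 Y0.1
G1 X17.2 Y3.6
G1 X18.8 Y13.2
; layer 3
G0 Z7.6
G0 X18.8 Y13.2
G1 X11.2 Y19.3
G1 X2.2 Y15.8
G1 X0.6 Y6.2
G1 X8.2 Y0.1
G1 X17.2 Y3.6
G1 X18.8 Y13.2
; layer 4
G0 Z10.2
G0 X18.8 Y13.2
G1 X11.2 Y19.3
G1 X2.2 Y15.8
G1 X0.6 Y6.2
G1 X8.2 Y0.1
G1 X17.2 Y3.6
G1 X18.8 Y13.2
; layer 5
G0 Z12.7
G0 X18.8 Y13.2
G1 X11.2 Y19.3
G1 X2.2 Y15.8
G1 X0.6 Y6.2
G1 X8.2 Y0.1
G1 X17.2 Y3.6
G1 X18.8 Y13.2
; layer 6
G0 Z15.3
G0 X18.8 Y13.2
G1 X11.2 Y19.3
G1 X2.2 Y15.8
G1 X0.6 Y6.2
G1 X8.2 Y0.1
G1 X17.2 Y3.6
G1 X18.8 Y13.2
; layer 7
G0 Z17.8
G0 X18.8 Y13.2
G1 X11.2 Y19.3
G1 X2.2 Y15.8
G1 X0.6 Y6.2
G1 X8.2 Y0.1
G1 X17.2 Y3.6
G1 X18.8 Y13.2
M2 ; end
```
solid part
  facet normal 0.0000 0.0000 -1.0000
    outer loop
      vertex 2.2 15.8 0.0
      vertex 11.2 19.3 0.0
      vertex 18.8 13.2 0.0
    endloop
  endfacet
  facet normal 0.0000 0.0000 -1.0000
    outer loop
      vertex 0.6 6.2 0.0
      vertex 2.2 15.8 0.0
      vertex 18.8 13.2 0.0
    endloop
  endfacet
  facet normal 0.0000 0.0000 -1.0000
    outer loop
      vertex 8.2 0.1 0.0
      vertex 0.6 6.2 0.0
      vertex 18.8 13.2 0.0
    endloop
  endfacet
  facet normal 0.0000 0.0000 -1.0000
    outer loop
      vertex 17.2 3.6 0.0
      vertex 8.2 0.1 0.0
      vertex 18.8 13.2 0.0
    endloop
  endfacet
  facet normal 0.0000 0.0000 1.0000
    outer loop
      vertex 18.8 13.2 17.8
      vertex 11.2 19.3 17.8
      vertex 2.2 15.8 17.8
    endloop
  endfacet
  facet normal 0.0000 0.0000 1.0000
    outer loop
      vertex 18.8 13.2 17.8
      vertex 2.2 15.8 17.8
      vertex 0.6 6.2 17.8
    endloop
  endfacet
  facet normal 0.0000 0.0000 1.0000
    outer loop
      vertex 18.8 13.2 17.8
      vertex 0.6 6.2 17.8
      vertex 8.2 0.1 17.8
    endloop
  endfacet
  facet normal 0.0000 0.0000 1.0000
    outer loop
      vertex 18.8 13.2 17.8
      vertex 8.2 0.1 17.8
      vertex 17.2 3.6 17.8
    endloop
  endfacet
  facet normal 0.6259 0.7799 0.0000
    outer loop
      vertex 18.8 13.2 0.0
      vertex 11.2 19.3 0.0
      vertex 11.2 19.3 17.8
    endloop
  endfacet
  facet normal 0.6259 0.7799 0.0000
    outer loop
      vertex 18.8 13.2 0.0
      vertex 11.2 19.3 17.8
      vertex 18.8 13.2 17.8
    endloop
  endfacet
  facet normal -0.3624 0.9320 0.0000
    outer loop
      vertex 11.2 19.3 0.0
      vertex 2.2 15.8 0.0
      vertex 2.2 15.8 17.8
    endloop
  endfacet
  facet normal -0.3624 0.9320 0.0000
    outer loop
      vertex 11.2 19.3 0.0
      vertex 2.2 15.8 17.8
      vertex 11.2 19.3 17.8
    endloop
  endfacet
  facet normal -0.9864 0.1644 0.0000
    outer loop
      vertex 2.2 15.8 0.0
      vertex 0.6 6.2 0.0
      vertex 0.6 6.2 17.8
    endloop
  endfacet
  facet normal -0.9864 0.1644 0.0000
    outer loop
      vertex 2.2 15.8 0.0
      vertex 0.6 6.2 17.8
      vertex 2.2 15.8 17.8
    endloop
  endfacet
  facet normal -0.6259 -0.7799 0.0000
    outer loop
      vertex 0.6 6.2 0.0
      vertex 8.2 0.1 0.0
      vertex 8.2 0.1 17.8
    endloop
  endfacet
  facet normal -0.6259 -0.7799 0.0000
    outer loop
      vertex 0.6 6.2 0.0
      vertex 8.2 0.1 17.8
      vertex 0.6 6.2 17.8
    endloop
  endfacet
  facet normal 0.3624 -0.9320 0.0000
    outer loop
      vertex 8.2 0.1 0.0
      vertex 17.2 3.6 0.0
      vertex 17.2 3.6 17.8
    endloop
  endfacet
  facet normal 0.3624 -0.9320 0.0000
    outer loop
      vertex 8.2 0.1 0.0
      vertex 17.2 3.6 17.8
      vertex 8.2 0.1 17.8
    endloop
  endfacet
  facet normal 0.9864 -0.1644 0.0000
    outer loop
      vertex 17.2 3.6 0.0
      vertex 18.8 13.2 0.0
      vertex 18.8 13.2 17.8
    endloop
  endfacet
  facet normal 0.9864 -0.1644 0.0000
    outer loop
      vertex 17.2 3.6 0.0
      vertex 18.8 13.2 17.8
      vertex 17.2 3.6 17.8
    endloop
  endfacet
endsolid part

The G0 Z moves step by Δz≈2.5 mm. Every layer's G1 loop is the same polygon, so the solid is a straight extrusion of it from z=0 to z≈17.8. Closing with flat bottom and top caps and triangulating gives 20 facets — a regular 6-sided prism (a cylinder approximated with 6 flat sides), circumscribed radius ≈ 9.7 mm, height ≈ 17.8 mm.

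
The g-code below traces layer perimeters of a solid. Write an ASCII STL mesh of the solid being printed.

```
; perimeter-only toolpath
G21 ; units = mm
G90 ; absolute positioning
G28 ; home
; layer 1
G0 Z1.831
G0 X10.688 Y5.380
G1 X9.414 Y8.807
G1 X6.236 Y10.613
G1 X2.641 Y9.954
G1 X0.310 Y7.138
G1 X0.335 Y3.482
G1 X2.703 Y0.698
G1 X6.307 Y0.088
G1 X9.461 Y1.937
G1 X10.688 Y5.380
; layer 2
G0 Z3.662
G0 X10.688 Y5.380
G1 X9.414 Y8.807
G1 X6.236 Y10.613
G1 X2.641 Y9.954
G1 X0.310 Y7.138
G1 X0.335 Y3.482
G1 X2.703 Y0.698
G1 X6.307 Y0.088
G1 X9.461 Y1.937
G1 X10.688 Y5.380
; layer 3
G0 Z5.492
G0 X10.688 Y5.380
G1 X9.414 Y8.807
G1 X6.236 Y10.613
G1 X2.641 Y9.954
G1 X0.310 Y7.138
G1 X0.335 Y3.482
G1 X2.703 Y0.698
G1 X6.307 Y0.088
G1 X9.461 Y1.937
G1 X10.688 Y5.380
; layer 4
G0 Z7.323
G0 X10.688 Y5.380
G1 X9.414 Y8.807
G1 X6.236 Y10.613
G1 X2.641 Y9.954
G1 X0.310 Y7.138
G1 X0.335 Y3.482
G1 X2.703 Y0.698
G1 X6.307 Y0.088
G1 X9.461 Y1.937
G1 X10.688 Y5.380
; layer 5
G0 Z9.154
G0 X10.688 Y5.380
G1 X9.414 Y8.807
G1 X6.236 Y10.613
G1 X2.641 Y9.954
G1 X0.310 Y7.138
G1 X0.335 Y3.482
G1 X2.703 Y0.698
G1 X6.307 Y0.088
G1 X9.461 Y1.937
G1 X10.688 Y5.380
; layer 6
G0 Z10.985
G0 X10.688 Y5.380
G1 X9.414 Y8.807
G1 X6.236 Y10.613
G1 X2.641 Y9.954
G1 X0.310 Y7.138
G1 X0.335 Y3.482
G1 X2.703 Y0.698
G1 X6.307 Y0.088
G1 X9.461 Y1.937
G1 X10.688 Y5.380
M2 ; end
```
solid part
  facet normal 0.0000 0.0000 -1.0000
    outer loop
      vertex 6.236 10.613 0.000
      vertex 9.414 8.807 0.000
      vertex 10.688 5.380 0.000
    endloop
  endfacet
  facet normal 0.0000 0.0000 -1.0000
    outer loop
      vertex 2.641 9.954 0.000
      vertex 6.236 10.613 0.000
      vertex 10.688 5.380 0.000
    endloop
  endfacet
  facet normal 0.0000 0.0000 -1.0000
    outer loop
      vertex 0.310 7.138 0.000
      vertex 2.641 9.954 0.000
      vertex 10.688 5.380 0.000
    endloop
  endfacet
  facet normal 0.0000 0.0000 -1.0000
    outer loop
      vertex 0.335 3.482 0.000
      vertex 0.310 7.138 0.000
      vertex 10.688 5.380 0.000
    endloop
  endfacet
  facet normal 0.0000 0.0000 -1.0000
    outer loop
      vertex 2.703 0.698 0.000
      vertex 0.335 3.482 0.000
      vertex 10.688 5.380 0.000
    endloop
  endfacet
  facet normal 0.0000 0.0000 -1.0000
    outer loop
      vertex 6.307 0.088 0.000
      vertex 2.703 0.698 0.000
      vertex 10.688 5.380 0.000
    endloop
  endfacet
  facet normal 0.0000 0.0000 -1.0000
    outer loop
      vertex 9.461 1.937 0.000
      vertex 6.307 0.088 0.000
      vertex 10.688 5.380 0.000
    endloop
  endfacet
  facet normal 0.0000 0.0000 1.0000
    outer loop
      vertex 10.688 5.380 10.985
      vertex 9.414 8.807 10.985
      vertex 6.236 10.613 10.985
    endloop
  endfacet
  facet normal 0.0000 0.0000 1.0000
    outer loop
      vertex 10.688 5.380 10.985
      vertex 6.236 10.613 10.985
      vertex 2.641 9.954 10.985
    endloop
  endfacet
  facet normal 0.0000 0.0000 1.0000
    outer loop
      vertex 10.688 5.380 10.985
      vertex 2.641 9.954 10.985
      vertex 0.310 7.138 10.985
    endloop
  endfacet
  facet normal 0.0000 0.0000 1.0000
    outer loop
      vertex 10.688 5.380 10.985
      vertex 0.310 7.138 10.985
      vertex 0.335 3.482 10.985
    endloop
  endfacet
  facet normal 0.0000 0.0000 1.0000
    outer loop
      vertex 10.688 5.380 10.985
      vertex 0.335 3.482 10.985
      vertex 2.703 0.698 10.985
    endloop
  endfacet
  facet normal 0.0000 0.0000 1.0000
    outer loop
      vertex 10.688 5.380 10.985
      vertex 2.703 0.698 10.985
      vertex 6.307 0.088 10.985
    endloop
  endfacet
  facet normal 0.0000 0.0000 1.0000
    outer loop
      vertex 10.688 5.380 10.985
      vertex 6.307 0.088 10.985
      vertex 9.461 1.937 10.985
    endloop
  endfacet
  facet normal 0.9373 0.3485 0.0000
    outer loop
      vertex 10.688 5.380 0.000
      vertex 9.414 8.807 0.000
      vertex 9.414 8.807 10.985
    endloop
  endfacet
  facet normal 0.9373 0.3485 0.0000
    outer loop
      vertex 10.688 5.380 0.000
      vertex 9.414 8.807 10.985
      vertex 10.688 5.380 10.985
    endloop
  endfacet
  facet normal 0.4941 0.8694 0.0000
    outer loop
      vertex 9.414 8.807 0.000
      vertex 6.236 10.613 0.000
      vertex 6.236 10.613 10.985
    endloop
  endfacet
  facet normal 0.4941 0.8694 0.0000
    outer loop
      vertex 9.414 8.807 0.000
      vertex 6.236 10.613 10.985
      vertex 9.414 8.807 10.985
    endloop
  endfacet
  facet normal -0.1803 0.9836 0.0000
    outer loop
      vertex 6.236 10.613 0.000
      vertex 2.641 9.954 0.000
      vertex 2.641 9.954 10.985
    endloop
  endfacet
  facet normal -0.1803 0.9836 0.0000
    outer loop
      vertex 6.236 10.613 0.000
      vertex 2.641 9.954 10.985
      vertex 6.236 10.613 10.985
    endloop
  endfacet
  facet normal -0.7703 0.6377 0.0000
    outer loop
      vertex 2.641 9.954 0.000
      vertex 0.310 7.138 0.000
      vertex 0.310 7.138 10.985
    endloop
  endfacet
  facet normal -0.7703 0.6377 0.0000
    outer loop
      vertex 2.641 9.954 0.000
      vertex 0.310 7.138 10.985
      vertex 2.641 9.954 10.985
    endloop
  endfacet
  facet normal -1.0000 -0.0068 0.0000
    outer loop
      vertex 0.310 7.138 0.000
      vertex 0.335 3.482 0.000
      vertex 0.335 3.482 10.985
    endloop
  endfacet
  facet normal -1.0000 -0.0068 0.0000
    outer loop
      vertex 0.310 7.138 0.000
      vertex 0.335 3.482 10.985
      vertex 0.310 7.138 10.985
    endloop
  endfacet
  facet normal -0.7617 -0.6479 0.0000
    outer loop
      vertex 0.335 3.482 0.000
      vertex 2.703 0.698 0.000
      vertex 2.703 0.698 10.985
    endloop
  endfacet
  facet normal -0.7617 -0.6479 0.0000
    outer loop
      vertex 0.335 3.482 0.000
      vertex 2.703 0.698 10.985
      vertex 0.335 3.482 10.985
    endloop
  endfacet
  facet normal -0.1669 -0.9860 0.0000
    outer loop
      vertex 2.703 0.698 0.000
      vertex 6.307 0.088 0.000
      vertex 6.307 0.088 10.985
    endloop
  endfacet
  facet normal -0.1669 -0.9860 0.0000
    outer loop
      vertex 2.703 0.698 0.000
      vertex 6.307 0.088 10.985
      vertex 2.703 0.698 10.985
    endloop
  endfacet
  facet normal 0.5057 -0.8627 0.0000
    outer loop
      vertex 6.307 0.088 0.000
      vertex 9.461 1.937 0.000
      vertex 9.461 1.937 10.985
    endloop
  endfacet
  facet normal 0.5057 -0.8627 0.0000
    outer loop
      vertex 6.307 0.088 0.000
      vertex 9.461 1.937 10.985
      vertex 6.307 0.088 10.985
    endloop
  endfacet
  facet normal 0.9420 -0.3357 0.0000
    outer loop
      vertex 9.461 1.937 0.000
      vertex 10.688 5.380 0.000
      vertex 10.688 5.380 10.985
    endloop
  endfacet
  facet normal 0.9420 -0.3357 0.0000
    outer loop
      vertex 9.461 1.937 0.000
      vertex 10.688 5.380 10.985
      vertex 9.461 1.937 10.985
    endloop
  endfacet
endsolid part

The G0 Z moves step by Δz≈1.831 mm. Every layer's G1 loop is the same polygon, so the solid is a straight extrusion of it from z=0 to z≈11. Closing with flat bottom and top caps and triangulating gives 32 facets — a regular 9-sided prism (a cylinder approximated with 9 flat sides), circumscribed radius ≈ 5.34 mm, height ≈ 11 mm.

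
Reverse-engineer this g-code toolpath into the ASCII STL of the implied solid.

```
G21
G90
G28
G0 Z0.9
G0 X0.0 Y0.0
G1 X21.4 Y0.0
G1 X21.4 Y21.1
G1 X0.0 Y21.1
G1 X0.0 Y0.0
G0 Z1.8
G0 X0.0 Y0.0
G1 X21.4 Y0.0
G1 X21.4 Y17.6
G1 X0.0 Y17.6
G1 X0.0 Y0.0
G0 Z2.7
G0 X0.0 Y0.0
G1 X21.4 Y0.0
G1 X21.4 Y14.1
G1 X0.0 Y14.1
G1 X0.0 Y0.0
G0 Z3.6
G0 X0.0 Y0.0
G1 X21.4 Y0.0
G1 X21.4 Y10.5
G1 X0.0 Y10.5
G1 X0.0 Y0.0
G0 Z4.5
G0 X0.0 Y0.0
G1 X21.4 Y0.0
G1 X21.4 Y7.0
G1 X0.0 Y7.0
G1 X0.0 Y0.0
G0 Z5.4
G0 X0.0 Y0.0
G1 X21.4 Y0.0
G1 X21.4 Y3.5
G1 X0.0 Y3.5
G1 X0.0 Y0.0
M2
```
solid part
  facet normal 0.0000 0.0000 -1.0000
    outer loop
      vertex 21.4 24.6 0.0
      vertex 21.4 0.0 0.0
      vertex 0.0 0.0 0.0
    endloop
  endfacet
  facet normal 0.0000 0.0000 -1.0000
    outer loop
      vertex 0.0 24.6 0.0
      vertex 21.4 24.6 0.0
      vertex 0.0 0.0 0.0
    endloop
  endfacet
  facet normal 0.0000 -1.0000 0.0000
    outer loop
      vertex 0.0 0.0 0.0
      vertex 21.4 0.0 0.0
      vertex 21.4 0.0 6.3
    endloop
  endfacet
  facet normal 0.0000 -1.0000 0.0000
    outer loop
      vertex 0.0 0.0 0.0
      vertex 21.4 0.0 6.3
      vertex 0.0 0.0 6.3
    endloop
  endfacet
  facet normal 0.0000 0.2481 0.9687
    outer loop
      vertex 0.0 0.0 6.3
      vertex 21.4 0.0 6.3
      vertex 21.4 24.6 0.0
    endloop
  endfacet
  facet normal 0.0000 0.2481 0.9687
    outer loop
      vertex 0.0 0.0 6.3
      vertex 21.4 24.6 0.0
      vertex 0.0 24.6 0.0
    endloop
  endfacet
  facet normal -1.0000 0.0000 0.0000
    outer loop
      vertex 0.0 0.0 6.3
      vertex 0.0 24.6 0.0
      vertex 0.0 0.0 0.0
    endloop
  endfacet
  facet normal 1.0000 0.0000 0.0000
    outer loop
      vertex 21.4 0.0 0.0
      vertex 21.4 24.6 0.0
      vertex 21.4 0.0 6.3
    endloop
  endfacet
endsolid part

The G0 Z moves step by Δz≈0.9 mm. The G1 loops shrink linearly with z, so the solid tapers from its base footprint up to z≈6.3. Closing with a flat bottom cap and the tapered top and triangulating gives 8 facets — a wedge (ramp): 21.4 × 24.6 mm base, rising to 6.3 mm along the y=0 edge and sloping linearly to z=0 at y=24.6.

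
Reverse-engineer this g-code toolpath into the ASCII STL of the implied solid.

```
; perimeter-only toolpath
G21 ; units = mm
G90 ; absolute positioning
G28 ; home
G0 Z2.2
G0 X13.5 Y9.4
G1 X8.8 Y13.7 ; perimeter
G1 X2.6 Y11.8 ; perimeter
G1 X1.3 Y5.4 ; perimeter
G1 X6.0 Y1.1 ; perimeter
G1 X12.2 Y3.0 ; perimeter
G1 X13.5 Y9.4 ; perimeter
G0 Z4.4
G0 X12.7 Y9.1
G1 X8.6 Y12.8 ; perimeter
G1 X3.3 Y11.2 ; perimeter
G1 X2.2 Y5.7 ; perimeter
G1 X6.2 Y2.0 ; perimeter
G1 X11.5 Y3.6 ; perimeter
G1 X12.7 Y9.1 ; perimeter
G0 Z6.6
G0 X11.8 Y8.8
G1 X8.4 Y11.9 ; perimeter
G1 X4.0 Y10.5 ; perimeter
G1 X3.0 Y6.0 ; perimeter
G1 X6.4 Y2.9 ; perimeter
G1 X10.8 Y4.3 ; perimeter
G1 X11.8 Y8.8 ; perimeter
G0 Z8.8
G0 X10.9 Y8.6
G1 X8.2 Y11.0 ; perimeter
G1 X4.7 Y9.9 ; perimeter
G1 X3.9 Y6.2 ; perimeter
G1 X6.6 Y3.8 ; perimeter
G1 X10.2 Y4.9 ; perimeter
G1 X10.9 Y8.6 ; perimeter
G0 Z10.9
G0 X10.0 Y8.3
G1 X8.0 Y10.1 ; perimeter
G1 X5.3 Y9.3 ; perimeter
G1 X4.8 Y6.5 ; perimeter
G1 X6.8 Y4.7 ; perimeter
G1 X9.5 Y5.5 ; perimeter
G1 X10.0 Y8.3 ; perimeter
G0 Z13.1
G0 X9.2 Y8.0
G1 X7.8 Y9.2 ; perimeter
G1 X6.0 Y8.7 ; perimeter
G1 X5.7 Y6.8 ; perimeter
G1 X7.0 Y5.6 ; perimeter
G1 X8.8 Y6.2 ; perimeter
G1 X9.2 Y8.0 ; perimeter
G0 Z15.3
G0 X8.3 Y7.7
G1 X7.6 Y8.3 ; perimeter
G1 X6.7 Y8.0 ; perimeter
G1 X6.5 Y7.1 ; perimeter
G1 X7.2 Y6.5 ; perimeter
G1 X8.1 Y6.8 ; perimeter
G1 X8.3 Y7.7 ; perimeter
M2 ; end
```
solid part
  facet normal 0.0000 0.0000 -1.0000
    outer loop
      vertex 1.9 12.4 0.0
      vertex 9.0 14.6 0.0
      vertex 14.4 9.7 0.0
    endloop
  endfacet
  facet normal 0.0000 0.0000 -1.0000
    outer loop
      vertex 0.4 5.1 0.0
      vertex 1.9 12.4 0.0
      vertex 14.4 9.7 0.0
    endloop
  endfacet
  facet normal 0.0000 0.0000 -1.0000
    outer loop
      vertex 5.8 0.2 0.0
      vertex 0.4 5.1 0.0
      vertex 14.4 9.7 0.0
    endloop
  endfacet
  facet normal 0.0000 0.0000 -1.0000
    outer loop
      vertex 12.9 2.4 0.0
      vertex 5.8 0.2 0.0
      vertex 14.4 9.7 0.0
    endloop
  endfacet
  facet normal 0.6310 0.6954 0.3438
    outer loop
      vertex 14.4 9.7 0.0
      vertex 9.0 14.6 0.0
      vertex 7.4 7.4 17.5
    endloop
  endfacet
  facet normal -0.2780 0.8970 0.3436
    outer loop
      vertex 9.0 14.6 0.0
      vertex 1.9 12.4 0.0
      vertex 7.4 7.4 17.5
    endloop
  endfacet
  facet normal -0.9200 0.1891 0.3432
    outer loop
      vertex 1.9 12.4 0.0
      vertex 0.4 5.1 0.0
      vertex 7.4 7.4 17.5
    endloop
  endfacet
  facet normal -0.6310 -0.6954 0.3438
    outer loop
      vertex 0.4 5.1 0.0
      vertex 5.8 0.2 0.0
      vertex 7.4 7.4 17.5
    endloop
  endfacet
  facet normal 0.2780 -0.8970 0.3436
    outer loop
      vertex 5.8 0.2 0.0
      vertex 12.9 2.4 0.0
      vertex 7.4 7.4 17.5
    endloop
  endfacet
  facet normal 0.9200 -0.1891 0.3432
    outer loop
      vertex 12.9 2.4 0.0
      vertex 14.4 9.7 0.0
      vertex 7.4 7.4 17.5
    endloop
  endfacet
endsolid part

The G0 Z moves step by Δz≈2.2 mm. The G1 loops shrink linearly with z, so the solid tapers from its base footprint up to z≈17.5. Closing with a flat bottom cap and the tapered top and triangulating gives 10 facets — a regular 6-sided pyramid, base circumscribed radius ≈ 7.4 mm, apex at z ≈ 17.5 mm.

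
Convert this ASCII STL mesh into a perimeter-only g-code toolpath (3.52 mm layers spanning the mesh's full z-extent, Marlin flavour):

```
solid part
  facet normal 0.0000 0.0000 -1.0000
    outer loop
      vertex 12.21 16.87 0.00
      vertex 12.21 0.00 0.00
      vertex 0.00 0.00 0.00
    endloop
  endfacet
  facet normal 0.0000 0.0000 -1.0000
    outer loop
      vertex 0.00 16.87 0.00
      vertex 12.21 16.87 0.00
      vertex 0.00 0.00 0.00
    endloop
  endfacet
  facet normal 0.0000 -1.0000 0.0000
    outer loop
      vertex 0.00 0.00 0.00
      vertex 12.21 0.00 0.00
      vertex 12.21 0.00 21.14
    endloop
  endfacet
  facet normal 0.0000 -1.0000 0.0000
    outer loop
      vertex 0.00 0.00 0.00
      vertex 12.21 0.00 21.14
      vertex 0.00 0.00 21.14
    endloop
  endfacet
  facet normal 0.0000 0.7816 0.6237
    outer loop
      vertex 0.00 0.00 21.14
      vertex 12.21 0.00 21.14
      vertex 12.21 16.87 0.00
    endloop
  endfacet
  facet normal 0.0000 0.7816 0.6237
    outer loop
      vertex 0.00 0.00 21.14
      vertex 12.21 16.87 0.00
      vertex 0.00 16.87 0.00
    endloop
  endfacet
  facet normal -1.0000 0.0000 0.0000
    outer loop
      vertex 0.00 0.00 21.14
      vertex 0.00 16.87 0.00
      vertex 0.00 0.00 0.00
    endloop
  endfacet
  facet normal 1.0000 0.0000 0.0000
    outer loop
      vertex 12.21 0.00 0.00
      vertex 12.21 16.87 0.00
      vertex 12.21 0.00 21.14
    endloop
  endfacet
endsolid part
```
; perimeter-only toolpath
G21 ; units = mm
G90 ; absolute positioning
G28 ; home
; layer 1
G0 Z3.52
G0 X0.00 Y0.00
G1 X12.21 Y0.00
G1 X12.21 Y14.06
G1 X0.00 Y14.06
G1 X0.00 Y0.00
; layer 2
G0 Z7.05
G0 X0.00 Y0.00
G1 X12.21 Y0.00
G1 X12.21 Y11.25
G1 X0.00 Y11.25
G1 X0.00 Y0.00
; layer 3
G0 Z10.57
G0 X0.00 Y0.00
G1 X12.21 Y0.00
G1 X12.21 Y8.44
G1 X0.00 Y8.44
G1 X0.00 Y0.00
; layer 4
G0 Z14.09
G0 X0.00 Y0.00
G1 X12.21 Y0.00
G1 X12.21 Y5.62
G1 X0.00 Y5.62
G1 X0.00 Y0.00
; layer 5
G0 Z17.62
G0 X0.00 Y0.00
G1 X12.21 Y0.00
G1 X12.21 Y2.81
G1 X0.00 Y2.81
G1 X0.00 Y0.00
M2 ; end

The solid is a wedge (ramp): 12.2 × 16.9 mm base, rising to 21.1 mm along the y=0 edge and sloping linearly to z=0 at y=16.9. Slicing at Δz = 3.52 mm — 6 equal slices spanning the solid's height, so layer i sits at z = i·h/6 — gives 5 non-empty perimeters. Each is a 4-segment closed polygon; G0 lifts to the layer z and rapids to the start vertex, then G1 traces the edges. The cross-section shrinks linearly with z (the slice at the apex is degenerate and omitted).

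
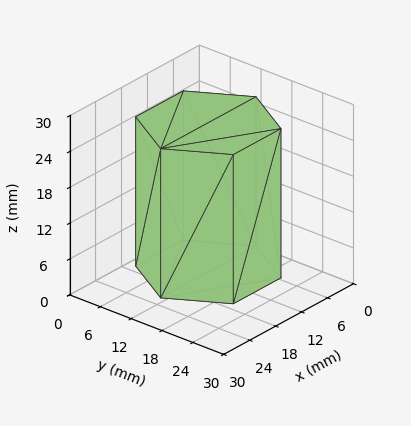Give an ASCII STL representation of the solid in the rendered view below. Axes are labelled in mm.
Reading the render: the shape is a regular 6-sided prism (a cylinder approximated with 6 flat sides), circumscribed radius ≈ 11 mm, height ≈ 25 mm (dimensions read to the nearest mm from the axis ticks). For the STL, each face is triangulated and given an outward normal.

solid part
  facet normal 0.0000 0.0000 -1.0000
    outer loop
      vertex 5.5 20.5 0.0
      vertex 16.5 20.5 0.0
      vertex 22.0 11.0 0.0
    endloop
  endfacet
  facet normal 0.0000 0.0000 -1.0000
    outer loop
      vertex 0.0 11.0 0.0
      vertex 5.5 20.5 0.0
      vertex 22.0 11.0 0.0
    endloop
  endfacet
  facet normal 0.0000 0.0000 -1.0000
    outer loop
      vertex 5.5 1.5 0.0
      vertex 0.0 11.0 0.0
      vertex 22.0 11.0 0.0
    endloop
  endfacet
  facet normal 0.0000 0.0000 -1.0000
    outer loop
      vertex 16.5 1.5 0.0
      vertex 5.5 1.5 0.0
      vertex 22.0 11.0 0.0
    endloop
  endfacet
  facet normal 0.0000 0.0000 1.0000
    outer loop
      vertex 22.0 11.0 25.0
      vertex 16.5 20.5 25.0
      vertex 5.5 20.5 25.0
    endloop
  endfacet
  facet normal 0.0000 0.0000 1.0000
    outer loop
      vertex 22.0 11.0 25.0
      vertex 5.5 20.5 25.0
      vertex 0.0 11.0 25.0
    endloop
  endfacet
  facet normal 0.0000 0.0000 1.0000
    outer loop
      vertex 22.0 11.0 25.0
      vertex 0.0 11.0 25.0
      vertex 5.5 1.5 25.0
    endloop
  endfacet
  facet normal 0.0000 0.0000 1.0000
    outer loop
      vertex 22.0 11.0 25.0
      vertex 5.5 1.5 25.0
      vertex 16.5 1.5 25.0
    endloop
  endfacet
  facet normal 0.8654 0.5010 0.0000
    outer loop
      vertex 22.0 11.0 0.0
      vertex 16.5 20.5 0.0
      vertex 16.5 20.5 25.0
    endloop
  endfacet
  facet normal 0.8654 0.5010 0.0000
    outer loop
      vertex 22.0 11.0 0.0
      vertex 16.5 20.5 25.0
      vertex 22.0 11.0 25.0
    endloop
  endfacet
  facet normal 0.0000 1.0000 0.0000
    outer loop
      vertex 16.5 20.5 0.0
      vertex 5.5 20.5 0.0
      vertex 5.5 20.5 25.0
    endloop
  endfacet
  facet normal 0.0000 1.0000 0.0000
    outer loop
      vertex 16.5 20.5 0.0
      vertex 5.5 20.5 25.0
      vertex 16.5 20.5 25.0
    endloop
  endfacet
  facet normal -0.8654 0.5010 0.0000
    outer loop
      vertex 5.5 20.5 0.0
      vertex 0.0 11.0 0.0
      vertex 0.0 11.0 25.0
    endloop
  endfacet
  facet normal -0.8654 0.5010 0.0000
    outer loop
      vertex 5.5 20.5 0.0
      vertex 0.0 11.0 25.0
      vertex 5.5 20.5 25.0
    endloop
  endfacet
  facet normal -0.8654 -0.5010 0.0000
    outer loop
      vertex 0.0 11.0 0.0
      vertex 5.5 1.5 0.0
      vertex 5.5 1.5 25.0
    endloop
  endfacet
  facet normal -0.8654 -0.5010 0.0000
    outer loop
      vertex 0.0 11.0 0.0
      vertex 5.5 1.5 25.0
      vertex 0.0 11.0 25.0
    endloop
  endfacet
  facet normal 0.0000 -1.0000 0.0000
    outer loop
      vertex 5.5 1.5 0.0
      vertex 16.5 1.5 0.0
      vertex 16.5 1.5 25.0
    endloop
  endfacet
  facet normal 0.0000 -1.0000 0.0000
    outer loop
      vertex 5.5 1.5 0.0
      vertex 16.5 1.5 25.0
      vertex 5.5 1.5 25.0
    endloop
  endfacet
  facet normal 0.8654 -0.5010 0.0000
    outer loop
      vertex 16.5 1.5 0.0
      vertex 22.0 11.0 0.0
      vertex 22.0 11.0 25.0
    endloop
  endfacet
  facet normal 0.8654 -0.5010 0.0000
    outer loop
      vertex 16.5 1.5 0.0
      vertex 22.0 11.0 25.0
      vertex 16.5 1.5 25.0
    endloop
  endfacet
endsolid part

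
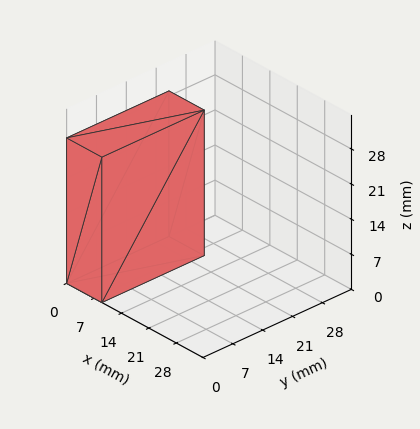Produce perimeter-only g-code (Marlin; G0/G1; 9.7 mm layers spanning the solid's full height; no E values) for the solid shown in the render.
Reading the render: the shape is a rectangular box, roughly 9 × 24 mm footprint and 29 mm tall (dimensions read to the nearest mm from the axis ticks). For the g-code, the solid's height is divided into equal slices at the stated Δz and each level perimeter traced with G1 moves after a G0 lift.

; perimeter-only toolpath
G21 ; units = mm
G90 ; absolute positioning
G28 ; home
; layer 1
G0 Z9.7
G0 X0.0 Y0.0
G1 X9.0 Y0.0
G1 X9.0 Y24.0
G1 X0.0 Y24.0
G1 X0.0 Y0.0
; layer 2
G0 Z19.3
G0 X0.0 Y0.0
G1 X9.0 Y0.0
G1 X9.0 Y24.0
G1 X0.0 Y24.0
G1 X0.0 Y0.0
; layer 3
G0 Z29.0
G0 X0.0 Y0.0
G1 X9.0 Y0.0
G1 X9.0 Y24.0
G1 X0.0 Y24.0
G1 X0.0 Y0.0
M2 ; end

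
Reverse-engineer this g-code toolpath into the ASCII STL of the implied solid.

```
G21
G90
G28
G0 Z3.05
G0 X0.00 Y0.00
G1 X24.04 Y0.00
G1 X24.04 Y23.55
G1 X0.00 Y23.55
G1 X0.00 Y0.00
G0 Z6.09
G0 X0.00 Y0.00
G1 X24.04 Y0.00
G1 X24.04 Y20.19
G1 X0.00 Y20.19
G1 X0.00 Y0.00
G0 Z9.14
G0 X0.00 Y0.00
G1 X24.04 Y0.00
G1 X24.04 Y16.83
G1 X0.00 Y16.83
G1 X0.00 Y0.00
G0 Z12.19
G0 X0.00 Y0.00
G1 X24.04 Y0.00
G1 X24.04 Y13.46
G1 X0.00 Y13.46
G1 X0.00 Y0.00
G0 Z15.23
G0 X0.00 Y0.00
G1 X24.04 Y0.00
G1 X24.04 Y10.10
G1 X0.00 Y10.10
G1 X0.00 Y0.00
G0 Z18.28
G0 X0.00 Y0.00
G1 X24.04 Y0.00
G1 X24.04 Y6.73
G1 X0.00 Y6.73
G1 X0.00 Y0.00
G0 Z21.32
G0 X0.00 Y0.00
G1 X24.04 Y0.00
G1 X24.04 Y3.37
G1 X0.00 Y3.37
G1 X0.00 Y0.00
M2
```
solid part
  facet normal 0.0000 0.0000 -1.0000
    outer loop
      vertex 24.04 26.92 0.00
      vertex 24.04 0.00 0.00
      vertex 0.00 0.00 0.00
    endloop
  endfacet
  facet normal 0.0000 0.0000 -1.0000
    outer loop
      vertex 0.00 26.92 0.00
      vertex 24.04 26.92 0.00
      vertex 0.00 0.00 0.00
    endloop
  endfacet
  facet normal 0.0000 -1.0000 0.0000
    outer loop
      vertex 0.00 0.00 0.00
      vertex 24.04 0.00 0.00
      vertex 24.04 0.00 24.37
    endloop
  endfacet
  facet normal 0.0000 -1.0000 0.0000
    outer loop
      vertex 0.00 0.00 0.00
      vertex 24.04 0.00 24.37
      vertex 0.00 0.00 24.37
    endloop
  endfacet
  facet normal 0.0000 0.6711 0.7413
    outer loop
      vertex 0.00 0.00 24.37
      vertex 24.04 0.00 24.37
      vertex 24.04 26.92 0.00
    endloop
  endfacet
  facet normal 0.0000 0.6711 0.7413
    outer loop
      vertex 0.00 0.00 24.37
      vertex 24.04 26.92 0.00
      vertex 0.00 26.92 0.00
    endloop
  endfacet
  facet normal -1.0000 0.0000 0.0000
    outer loop
      vertex 0.00 0.00 24.37
      vertex 0.00 26.92 0.00
      vertex 0.00 0.00 0.00
    endloop
  endfacet
  facet normal 1.0000 0.0000 0.0000
    outer loop
      vertex 24.04 0.00 0.00
      vertex 24.04 26.92 0.00
      vertex 24.04 0.00 24.37
    endloop
  endfacet
endsolid part

The G0 Z moves step by Δz≈3.05 mm. The G1 loops shrink linearly with z, so the solid tapers from its base footprint up to z≈24.4. Closing with a flat bottom cap and the tapered top and triangulating gives 8 facets — a wedge (ramp): 24 × 26.9 mm base, rising to 24.4 mm along the y=0 edge and sloping linearly to z=0 at y=26.9.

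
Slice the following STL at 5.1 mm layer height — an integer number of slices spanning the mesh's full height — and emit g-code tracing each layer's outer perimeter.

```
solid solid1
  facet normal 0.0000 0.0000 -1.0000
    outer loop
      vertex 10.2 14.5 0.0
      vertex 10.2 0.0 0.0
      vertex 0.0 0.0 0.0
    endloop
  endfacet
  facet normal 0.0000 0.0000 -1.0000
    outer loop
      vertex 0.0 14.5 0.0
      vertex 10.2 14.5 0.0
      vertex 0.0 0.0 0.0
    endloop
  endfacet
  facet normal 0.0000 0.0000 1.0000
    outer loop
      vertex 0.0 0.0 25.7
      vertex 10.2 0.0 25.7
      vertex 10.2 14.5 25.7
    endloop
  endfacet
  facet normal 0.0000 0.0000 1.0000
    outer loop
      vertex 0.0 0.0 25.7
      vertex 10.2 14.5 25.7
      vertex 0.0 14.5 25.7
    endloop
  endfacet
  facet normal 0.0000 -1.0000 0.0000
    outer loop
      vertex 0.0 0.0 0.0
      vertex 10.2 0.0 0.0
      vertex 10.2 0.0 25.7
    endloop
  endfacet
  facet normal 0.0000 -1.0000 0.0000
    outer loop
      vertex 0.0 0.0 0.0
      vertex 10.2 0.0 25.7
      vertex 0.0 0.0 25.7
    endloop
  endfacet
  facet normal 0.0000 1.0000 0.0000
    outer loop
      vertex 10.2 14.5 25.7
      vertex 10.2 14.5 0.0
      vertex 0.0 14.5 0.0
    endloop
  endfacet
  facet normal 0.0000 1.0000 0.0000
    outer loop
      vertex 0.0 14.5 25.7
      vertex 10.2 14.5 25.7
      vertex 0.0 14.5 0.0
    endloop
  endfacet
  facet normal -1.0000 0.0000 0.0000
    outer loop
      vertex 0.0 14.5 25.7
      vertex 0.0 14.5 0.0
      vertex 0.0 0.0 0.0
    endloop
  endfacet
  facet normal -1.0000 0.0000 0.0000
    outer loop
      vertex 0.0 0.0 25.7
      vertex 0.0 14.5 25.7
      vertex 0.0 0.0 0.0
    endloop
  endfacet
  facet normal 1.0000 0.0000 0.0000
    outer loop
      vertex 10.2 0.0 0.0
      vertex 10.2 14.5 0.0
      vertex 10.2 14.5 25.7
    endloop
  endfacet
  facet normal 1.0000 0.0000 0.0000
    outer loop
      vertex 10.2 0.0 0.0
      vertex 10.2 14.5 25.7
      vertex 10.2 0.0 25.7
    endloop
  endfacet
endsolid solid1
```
; perimeter-only toolpath
G21 ; units = mm
G90 ; absolute positioning
G28 ; home
; layer 1
G0 Z5.1
G0 X0.0 Y0.0
G1 X10.2 Y0.0
G1 X10.2 Y14.5
G1 X0.0 Y14.5
G1 X0.0 Y0.0
; layer 2
G0 Z10.3
G0 X0.0 Y0.0
G1 X10.2 Y0.0
G1 X10.2 Y14.5
G1 X0.0 Y14.5
G1 X0.0 Y0.0
; layer 3
G0 Z15.4
G0 X0.0 Y0.0
G1 X10.2 Y0.0
G1 X10.2 Y14.5
G1 X0.0 Y14.5
G1 X0.0 Y0.0
; layer 4
G0 Z20.6
G0 X0.0 Y0.0
G1 X10.2 Y0.0
G1 X10.2 Y14.5
G1 X0.0 Y14.5
G1 X0.0 Y0.0
; layer 5
G0 Z25.7
G0 X0.0 Y0.0
G1 X10.2 Y0.0
G1 X10.2 Y14.5
G1 X0.0 Y14.5
G1 X0.0 Y0.0
M2 ; end

The solid is a rectangular box, roughly 10.2 × 14.5 mm footprint and 25.7 mm tall. Slicing at Δz = 5.1 mm — 5 equal slices spanning the solid's height, so layer i sits at z = i·h/5 — gives 5 non-empty perimeters. Each is a 4-segment closed polygon; G0 lifts to the layer z and rapids to the start vertex, then G1 traces the edges.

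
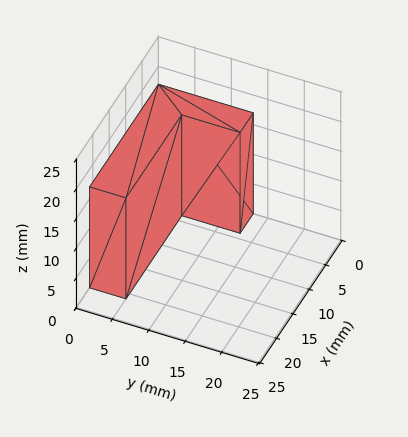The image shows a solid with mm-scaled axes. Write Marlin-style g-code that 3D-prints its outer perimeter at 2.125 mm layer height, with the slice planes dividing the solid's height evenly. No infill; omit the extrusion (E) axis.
Reading the render: the shape is an L-shaped prism: outer 21 × 13 mm, arm thicknesses ≈ 5 mm (horizontal) and 4 mm (vertical), extruded 17 mm in z (dimensions read to the nearest mm from the axis ticks). For the g-code, the solid's height is divided into equal slices at the stated Δz and each level perimeter traced with G1 moves after a G0 lift.

; perimeter-only toolpath
G21 ; units = mm
G90 ; absolute positioning
G28 ; home
; layer 1
G0 Z2.125
G0 X0.000 Y0.000
G1 X21.000 Y0.000
G1 X21.000 Y5.000
G1 X4.000 Y5.000
G1 X4.000 Y13.000
G1 X0.000 Y13.000
G1 X0.000 Y0.000
; layer 2
G0 Z4.250
G0 X0.000 Y0.000
G1 X21.000 Y0.000
G1 X21.000 Y5.000
G1 X4.000 Y5.000
G1 X4.000 Y13.000
G1 X0.000 Y13.000
G1 X0.000 Y0.000
; layer 3
G0 Z6.375
G0 X0.000 Y0.000
G1 X21.000 Y0.000
G1 X21.000 Y5.000
G1 X4.000 Y5.000
G1 X4.000 Y13.000
G1 X0.000 Y13.000
G1 X0.000 Y0.000
; layer 4
G0 Z8.500
G0 X0.000 Y0.000
G1 X21.000 Y0.000
G1 X21.000 Y5.000
G1 X4.000 Y5.000
G1 X4.000 Y13.000
G1 X0.000 Y13.000
G1 X0.000 Y0.000
; layer 5
G0 Z10.625
G0 X0.000 Y0.000
G1 X21.000 Y0.000
G1 X21.000 Y5.000
G1 X4.000 Y5.000
G1 X4.000 Y13.000
G1 X0.000 Y13.000
G1 X0.000 Y0.000
; layer 6
G0 Z12.750
G0 X0.000 Y0.000
G1 X21.000 Y0.000
G1 X21.000 Y5.000
G1 X4.000 Y5.000
G1 X4.000 Y13.000
G1 X0.000 Y13.000
G1 X0.000 Y0.000
; layer 7
G0 Z14.875
G0 X0.000 Y0.000
G1 X21.000 Y0.000
G1 X21.000 Y5.000
G1 X4.000 Y5.000
G1 X4.000 Y13.000
G1 X0.000 Y13.000
G1 X0.000 Y0.000
; layer 8
G0 Z17.000
G0 X0.000 Y0.000
G1 X21.000 Y0.000
G1 X21.000 Y5.000
G1 X4.000 Y5.000
G1 X4.000 Y13.000
G1 X0.000 Y13.000
G1 X0.000 Y0.000
M2 ; end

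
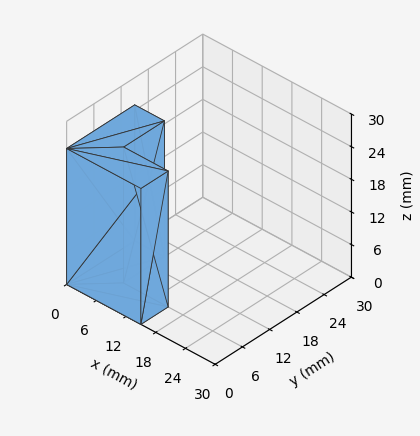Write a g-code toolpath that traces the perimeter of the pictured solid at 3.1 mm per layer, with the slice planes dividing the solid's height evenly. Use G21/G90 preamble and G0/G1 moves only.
Reading the render: the shape is an L-shaped prism: outer 15 × 15 mm, arm thicknesses ≈ 6 mm (horizontal) and 6 mm (vertical), extruded 25 mm in z (dimensions read to the nearest mm from the axis ticks). For the g-code, the solid's height is divided into equal slices at the stated Δz and each level perimeter traced with G1 moves after a G0 lift.

; perimeter-only toolpath
G21 ; units = mm
G90 ; absolute positioning
G28 ; home
; layer 1
G0 Z3.1
G0 X0.0 Y0.0
G1 X15.0 Y0.0
G1 X15.0 Y6.0
G1 X6.0 Y6.0
G1 X6.0 Y15.0
G1 X0.0 Y15.0
G1 X0.0 Y0.0
; layer 2
G0 Z6.2
G0 X0.0 Y0.0
G1 X15.0 Y0.0
G1 X15.0 Y6.0
G1 X6.0 Y6.0
G1 X6.0 Y15.0
G1 X0.0 Y15.0
G1 X0.0 Y0.0
; layer 3
G0 Z9.4
G0 X0.0 Y0.0
G1 X15.0 Y0.0
G1 X15.0 Y6.0
G1 X6.0 Y6.0
G1 X6.0 Y15.0
G1 X0.0 Y15.0
G1 X0.0 Y0.0
; layer 4
G0 Z12.5
G0 X0.0 Y0.0
G1 X15.0 Y0.0
G1 X15.0 Y6.0
G1 X6.0 Y6.0
G1 X6.0 Y15.0
G1 X0.0 Y15.0
G1 X0.0 Y0.0
; layer 5
G0 Z15.6
G0 X0.0 Y0.0
G1 X15.0 Y0.0
G1 X15.0 Y6.0
G1 X6.0 Y6.0
G1 X6.0 Y15.0
G1 X0.0 Y15.0
G1 X0.0 Y0.0
; layer 6
G0 Z18.8
G0 X0.0 Y0.0
G1 X15.0 Y0.0
G1 X15.0 Y6.0
G1 X6.0 Y6.0
G1 X6.0 Y15.0
G1 X0.0 Y15.0
G1 X0.0 Y0.0
; layer 7
G0 Z21.9
G0 X0.0 Y0.0
G1 X15.0 Y0.0
G1 X15.0 Y6.0
G1 X6.0 Y6.0
G1 X6.0 Y15.0
G1 X0.0 Y15.0
G1 X0.0 Y0.0
; layer 8
G0 Z25.0
G0 X0.0 Y0.0
G1 X15.0 Y0.0
G1 X15.0 Y6.0
G1 X6.0 Y6.0
G1 X6.0 Y15.0
G1 X0.0 Y15.0
G1 X0.0 Y0.0
M2 ; end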